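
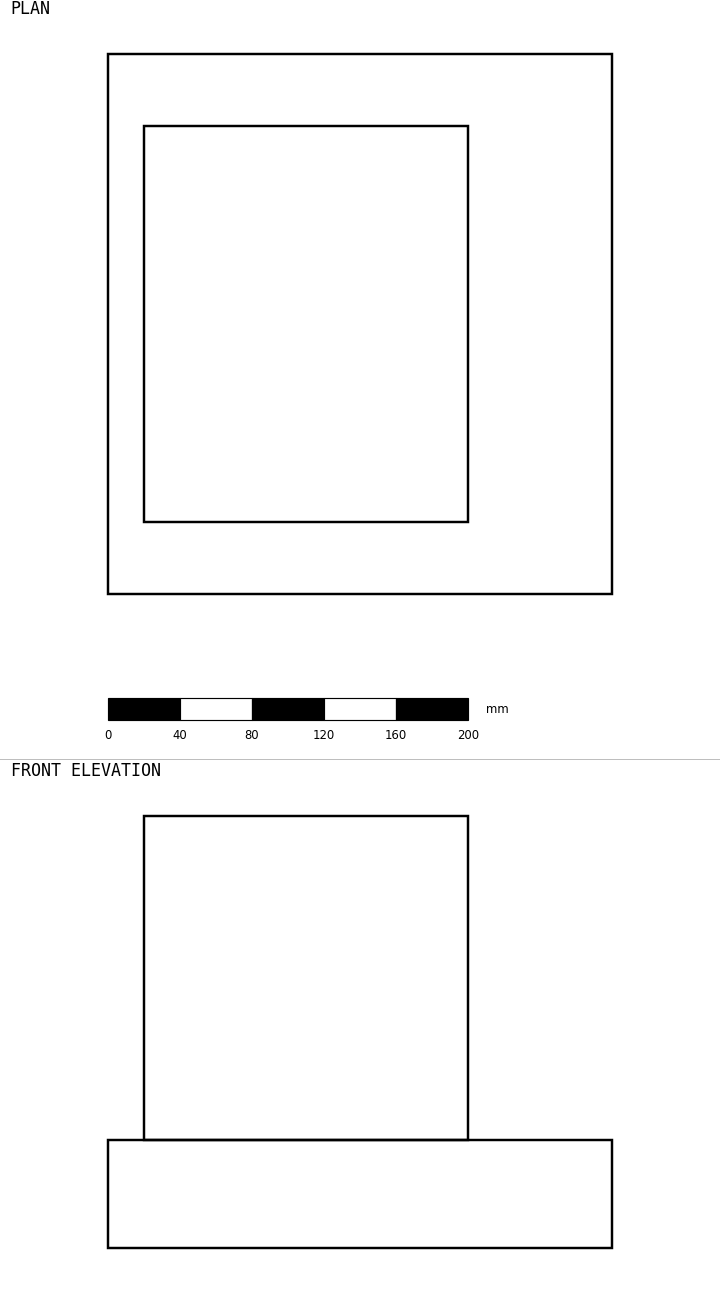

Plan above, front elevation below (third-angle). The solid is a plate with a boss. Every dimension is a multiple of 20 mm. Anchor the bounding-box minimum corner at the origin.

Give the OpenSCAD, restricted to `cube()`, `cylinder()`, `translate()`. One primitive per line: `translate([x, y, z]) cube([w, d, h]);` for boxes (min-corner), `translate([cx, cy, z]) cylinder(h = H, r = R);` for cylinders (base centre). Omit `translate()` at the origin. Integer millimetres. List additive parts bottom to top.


cube([280, 300, 60]);
translate([20, 40, 60]) cube([180, 220, 180]);


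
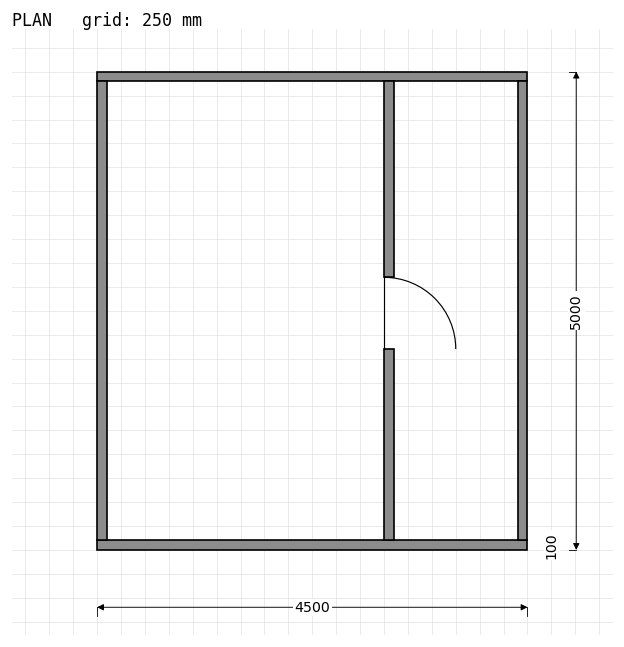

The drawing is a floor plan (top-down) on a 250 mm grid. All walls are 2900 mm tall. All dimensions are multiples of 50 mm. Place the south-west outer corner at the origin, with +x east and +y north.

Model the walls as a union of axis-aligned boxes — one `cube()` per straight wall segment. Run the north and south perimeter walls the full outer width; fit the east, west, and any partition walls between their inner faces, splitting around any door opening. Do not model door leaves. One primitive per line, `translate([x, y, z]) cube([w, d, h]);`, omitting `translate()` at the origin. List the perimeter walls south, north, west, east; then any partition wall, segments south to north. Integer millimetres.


cube([4500, 100, 2900]);
translate([0, 4900, 0]) cube([4500, 100, 2900]);
translate([0, 100, 0]) cube([100, 4800, 2900]);
translate([4400, 100, 0]) cube([100, 4800, 2900]);
translate([3000, 100, 0]) cube([100, 2000, 2900]);
translate([3000, 2850, 0]) cube([100, 2050, 2900]);


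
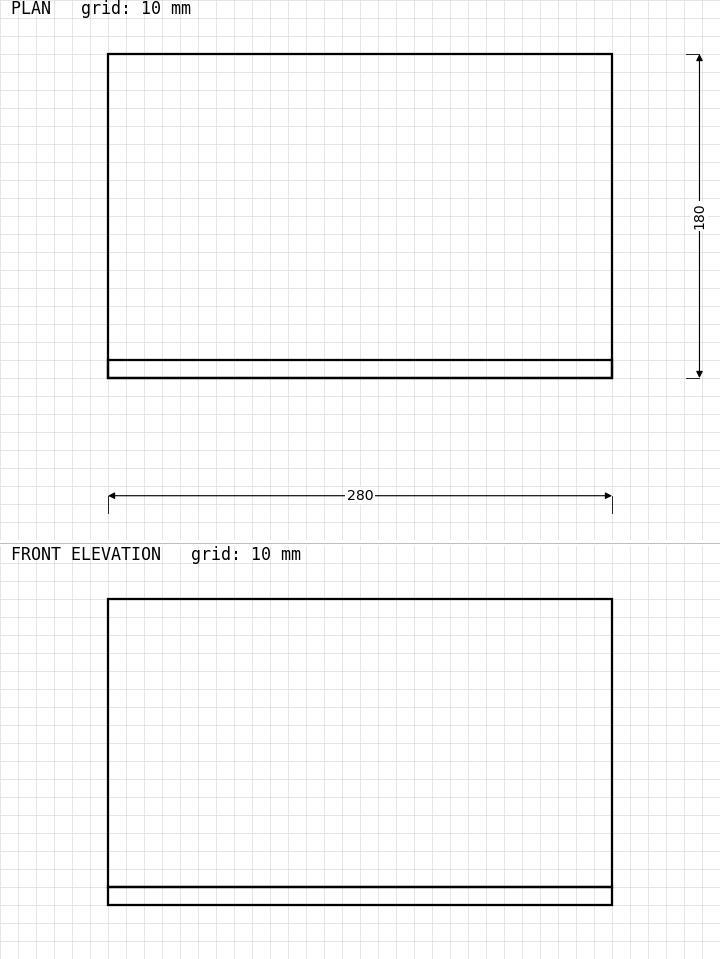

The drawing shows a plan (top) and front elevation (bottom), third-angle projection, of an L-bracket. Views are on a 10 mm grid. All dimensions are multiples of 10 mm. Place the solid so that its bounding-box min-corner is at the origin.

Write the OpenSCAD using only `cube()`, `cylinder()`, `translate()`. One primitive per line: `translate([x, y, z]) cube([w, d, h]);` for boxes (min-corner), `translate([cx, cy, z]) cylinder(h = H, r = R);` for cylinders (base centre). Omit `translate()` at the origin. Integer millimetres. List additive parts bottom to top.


cube([280, 180, 10]);
translate([0, 0, 10]) cube([280, 10, 160]);


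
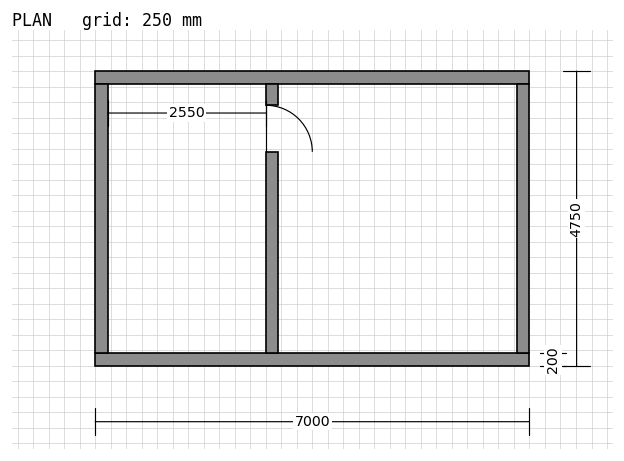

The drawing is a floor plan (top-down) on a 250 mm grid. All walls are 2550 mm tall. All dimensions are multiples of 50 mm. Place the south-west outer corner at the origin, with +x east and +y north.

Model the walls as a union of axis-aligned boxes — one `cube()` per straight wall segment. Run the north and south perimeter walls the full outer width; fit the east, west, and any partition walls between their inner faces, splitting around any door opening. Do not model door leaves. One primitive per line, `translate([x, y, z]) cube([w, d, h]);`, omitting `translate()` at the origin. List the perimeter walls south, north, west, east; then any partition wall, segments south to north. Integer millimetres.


cube([7000, 200, 2550]);
translate([0, 4550, 0]) cube([7000, 200, 2550]);
translate([0, 200, 0]) cube([200, 4350, 2550]);
translate([6800, 200, 0]) cube([200, 4350, 2550]);
translate([2750, 200, 0]) cube([200, 3250, 2550]);
translate([2750, 4200, 0]) cube([200, 350, 2550]);


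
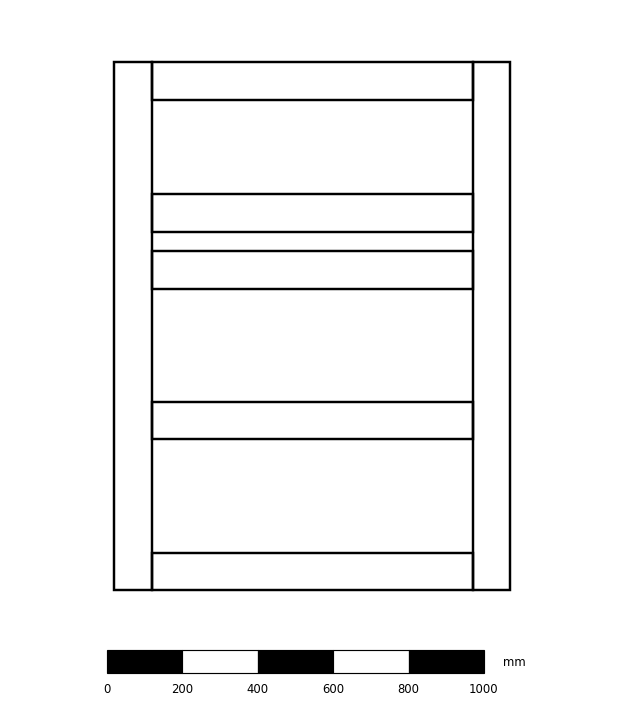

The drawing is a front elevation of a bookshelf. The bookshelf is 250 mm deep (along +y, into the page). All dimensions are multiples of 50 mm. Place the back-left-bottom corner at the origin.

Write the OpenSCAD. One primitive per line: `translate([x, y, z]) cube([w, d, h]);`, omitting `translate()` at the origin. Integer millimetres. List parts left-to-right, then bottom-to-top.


cube([100, 250, 1400]);
translate([100, 0, 0]) cube([850, 250, 100]);
translate([100, 0, 400]) cube([850, 250, 100]);
translate([100, 0, 800]) cube([850, 250, 100]);
translate([100, 0, 950]) cube([850, 250, 100]);
translate([100, 0, 1300]) cube([850, 250, 100]);
translate([950, 0, 0]) cube([100, 250, 1400]);


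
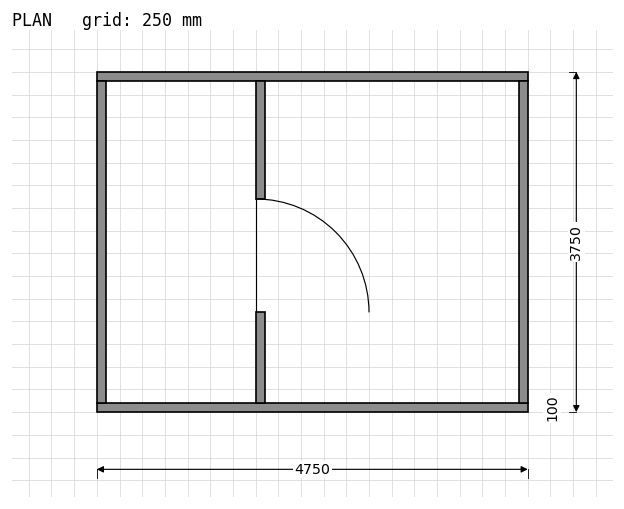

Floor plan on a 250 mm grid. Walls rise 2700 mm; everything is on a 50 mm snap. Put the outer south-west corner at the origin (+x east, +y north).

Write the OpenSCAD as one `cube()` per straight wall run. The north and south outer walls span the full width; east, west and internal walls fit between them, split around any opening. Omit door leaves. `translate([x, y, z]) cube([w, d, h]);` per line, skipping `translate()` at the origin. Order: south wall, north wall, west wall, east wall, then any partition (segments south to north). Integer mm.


cube([4750, 100, 2700]);
translate([0, 3650, 0]) cube([4750, 100, 2700]);
translate([0, 100, 0]) cube([100, 3550, 2700]);
translate([4650, 100, 0]) cube([100, 3550, 2700]);
translate([1750, 100, 0]) cube([100, 1000, 2700]);
translate([1750, 2350, 0]) cube([100, 1300, 2700]);


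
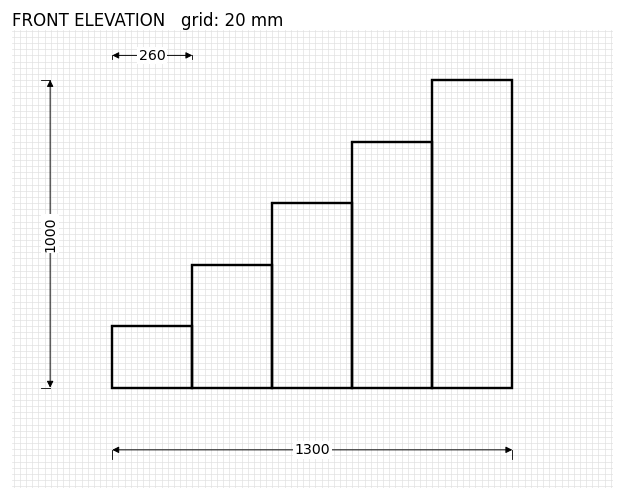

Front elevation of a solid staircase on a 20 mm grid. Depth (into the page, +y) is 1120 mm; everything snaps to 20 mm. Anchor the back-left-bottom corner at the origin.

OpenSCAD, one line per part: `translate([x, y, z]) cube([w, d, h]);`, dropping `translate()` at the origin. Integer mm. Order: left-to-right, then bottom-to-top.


cube([260, 1120, 200]);
translate([260, 0, 0]) cube([260, 1120, 400]);
translate([520, 0, 0]) cube([260, 1120, 600]);
translate([780, 0, 0]) cube([260, 1120, 800]);
translate([1040, 0, 0]) cube([260, 1120, 1000]);


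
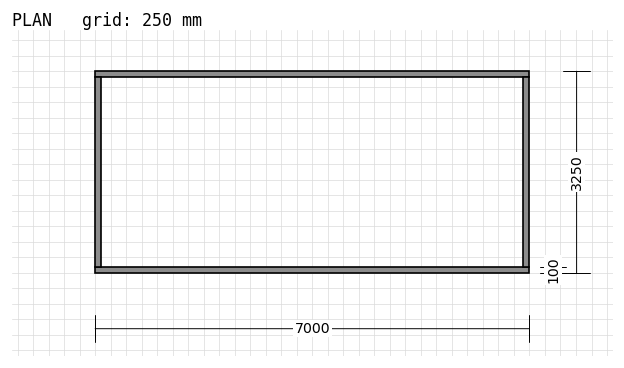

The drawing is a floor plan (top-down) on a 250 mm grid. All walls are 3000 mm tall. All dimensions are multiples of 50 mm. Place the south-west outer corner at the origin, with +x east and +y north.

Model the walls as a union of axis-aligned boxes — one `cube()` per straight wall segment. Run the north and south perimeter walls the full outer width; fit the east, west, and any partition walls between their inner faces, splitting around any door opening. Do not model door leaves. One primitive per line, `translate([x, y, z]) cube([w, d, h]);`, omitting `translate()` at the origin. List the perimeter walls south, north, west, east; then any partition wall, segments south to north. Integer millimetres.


cube([7000, 100, 3000]);
translate([0, 3150, 0]) cube([7000, 100, 3000]);
translate([0, 100, 0]) cube([100, 3050, 3000]);
translate([6900, 100, 0]) cube([100, 3050, 3000]);


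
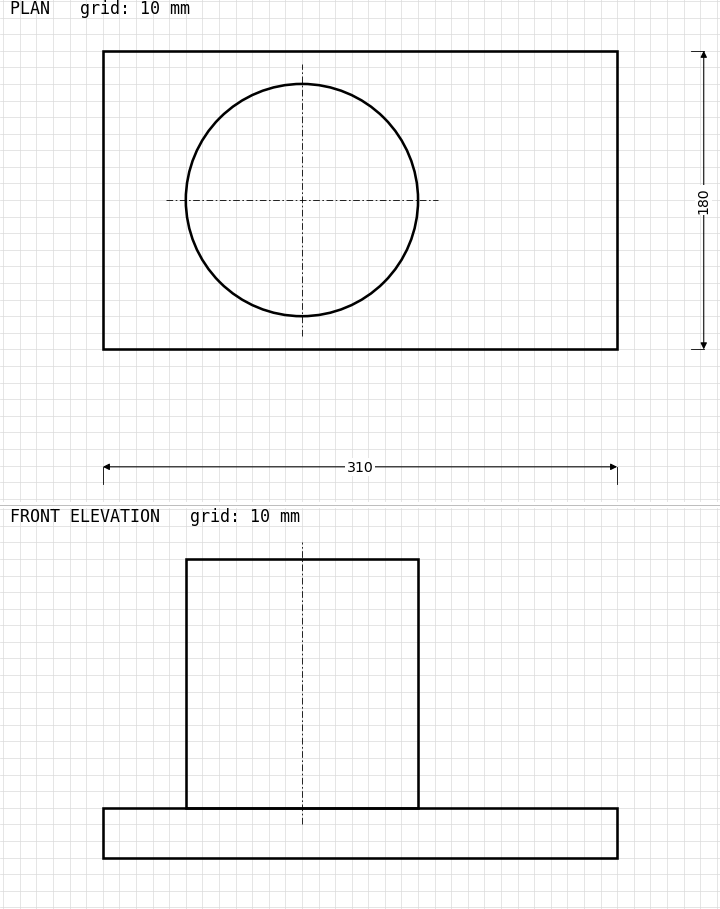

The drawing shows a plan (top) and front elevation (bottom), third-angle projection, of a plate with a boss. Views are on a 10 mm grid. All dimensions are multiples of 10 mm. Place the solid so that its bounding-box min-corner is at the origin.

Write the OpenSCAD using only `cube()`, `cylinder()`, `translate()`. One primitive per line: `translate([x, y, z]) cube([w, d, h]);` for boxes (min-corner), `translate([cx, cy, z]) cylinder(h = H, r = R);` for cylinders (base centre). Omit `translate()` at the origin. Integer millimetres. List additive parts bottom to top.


cube([310, 180, 30]);
translate([120, 90, 30]) cylinder(h = 150, r = 70);


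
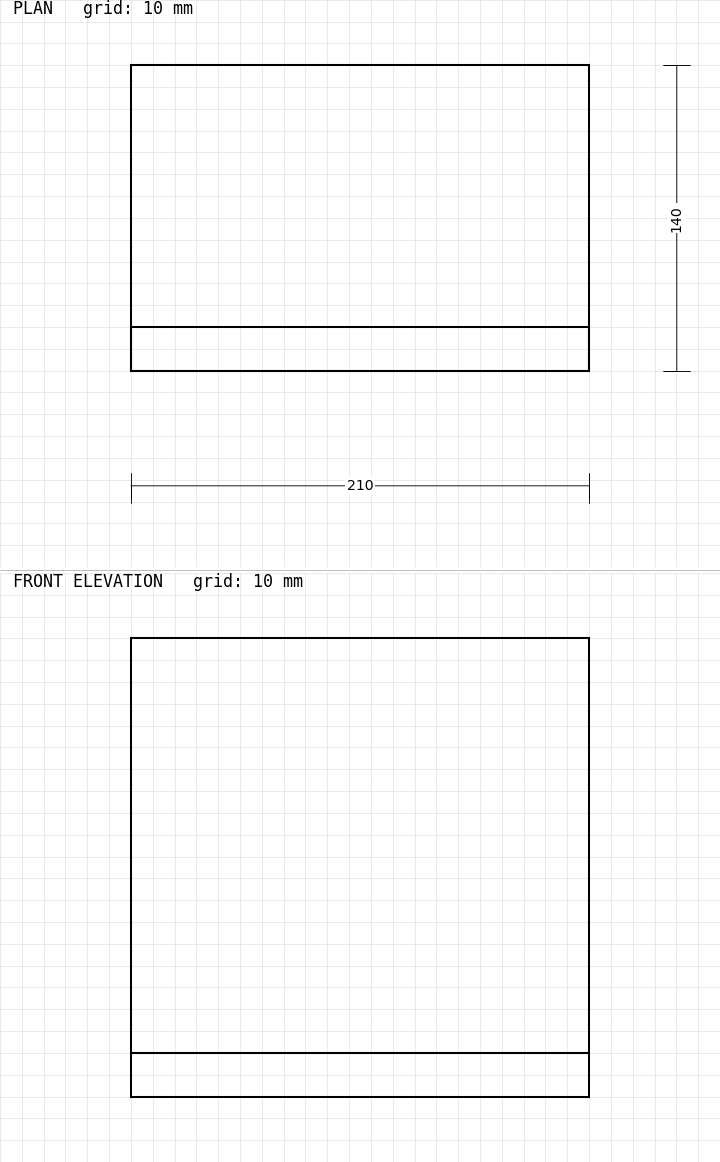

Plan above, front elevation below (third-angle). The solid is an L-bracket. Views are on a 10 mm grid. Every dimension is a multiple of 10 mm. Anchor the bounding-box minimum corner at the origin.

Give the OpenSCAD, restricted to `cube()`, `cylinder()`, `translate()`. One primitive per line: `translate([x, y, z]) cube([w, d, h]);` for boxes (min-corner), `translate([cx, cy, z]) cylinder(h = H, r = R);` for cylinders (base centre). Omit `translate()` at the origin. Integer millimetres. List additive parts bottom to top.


cube([210, 140, 20]);
translate([0, 0, 20]) cube([210, 20, 190]);


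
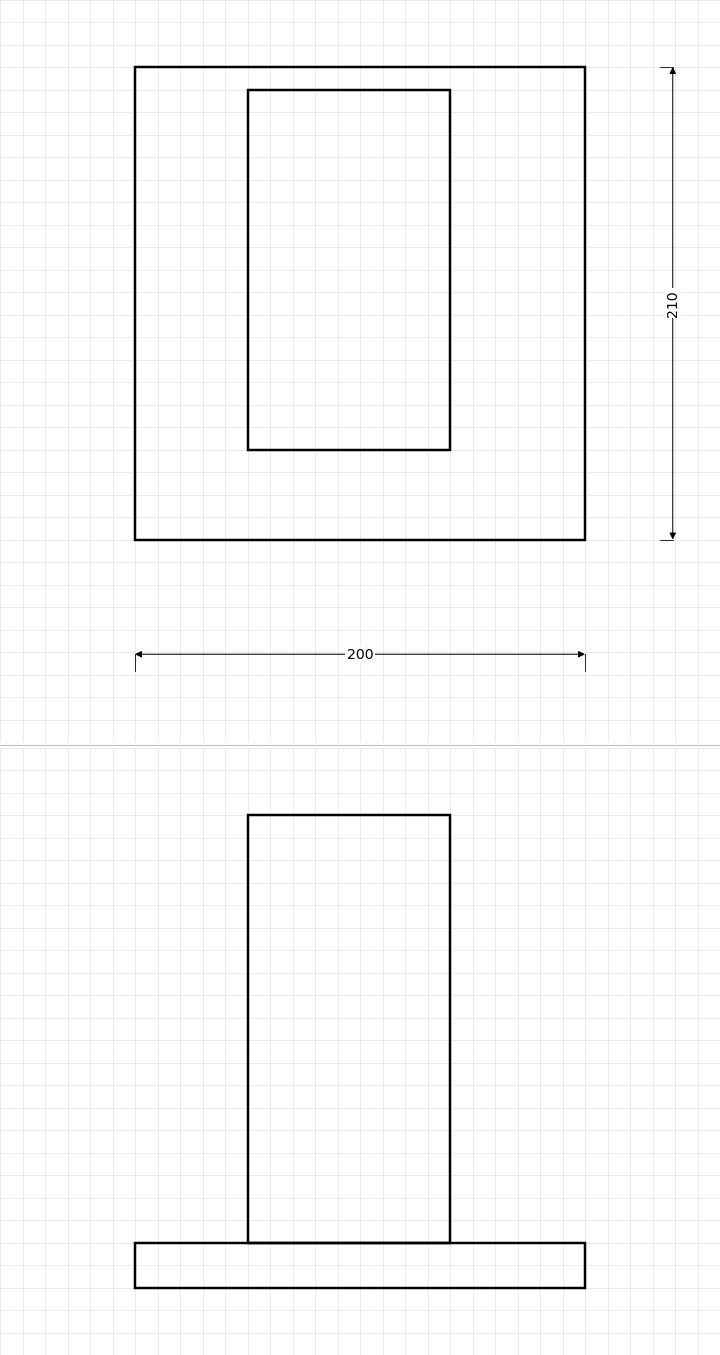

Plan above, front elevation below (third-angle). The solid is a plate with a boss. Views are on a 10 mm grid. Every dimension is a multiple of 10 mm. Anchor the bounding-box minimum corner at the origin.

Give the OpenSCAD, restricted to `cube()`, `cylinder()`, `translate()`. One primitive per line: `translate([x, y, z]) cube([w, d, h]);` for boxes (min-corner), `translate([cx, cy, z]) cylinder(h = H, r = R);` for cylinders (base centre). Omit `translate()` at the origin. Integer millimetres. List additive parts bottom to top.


cube([200, 210, 20]);
translate([50, 40, 20]) cube([90, 160, 190]);


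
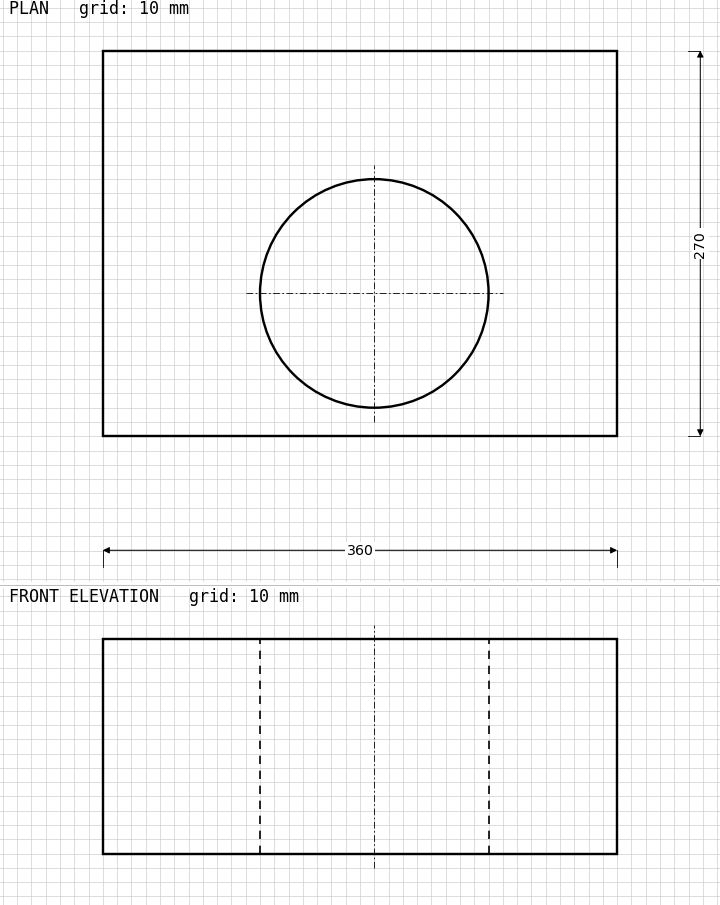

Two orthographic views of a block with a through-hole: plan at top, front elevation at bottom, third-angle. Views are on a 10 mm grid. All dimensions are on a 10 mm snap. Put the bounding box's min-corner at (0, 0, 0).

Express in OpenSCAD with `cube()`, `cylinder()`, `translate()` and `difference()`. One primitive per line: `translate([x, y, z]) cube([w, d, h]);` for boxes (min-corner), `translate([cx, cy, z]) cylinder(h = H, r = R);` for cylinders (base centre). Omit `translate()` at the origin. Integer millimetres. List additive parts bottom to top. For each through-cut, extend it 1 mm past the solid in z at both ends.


difference() {
  cube([360, 270, 150]);
  translate([190, 100, -1]) cylinder(h = 152, r = 80);
}


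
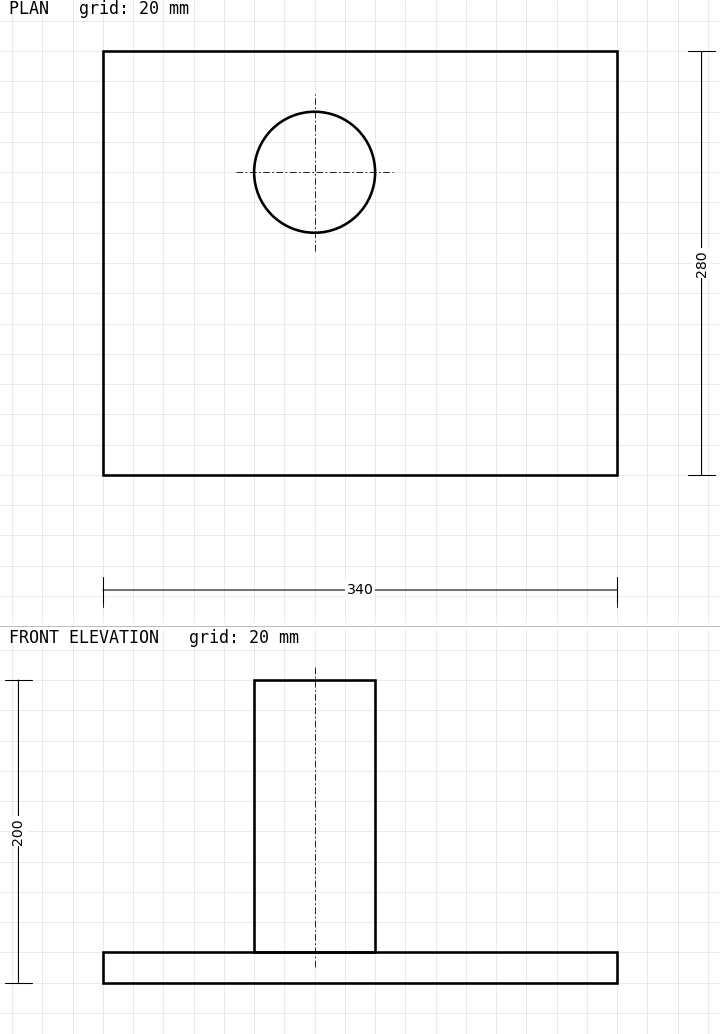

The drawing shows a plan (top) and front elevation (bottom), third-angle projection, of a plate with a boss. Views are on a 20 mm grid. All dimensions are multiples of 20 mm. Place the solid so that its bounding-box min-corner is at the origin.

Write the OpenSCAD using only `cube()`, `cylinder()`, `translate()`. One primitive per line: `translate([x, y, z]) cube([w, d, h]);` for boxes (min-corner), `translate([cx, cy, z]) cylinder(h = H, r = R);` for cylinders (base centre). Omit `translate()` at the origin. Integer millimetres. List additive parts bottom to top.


cube([340, 280, 20]);
translate([140, 200, 20]) cylinder(h = 180, r = 40);


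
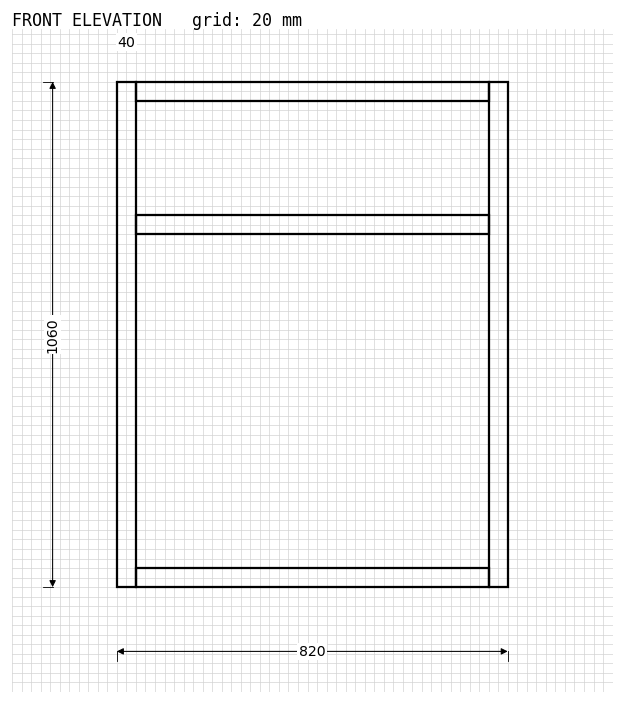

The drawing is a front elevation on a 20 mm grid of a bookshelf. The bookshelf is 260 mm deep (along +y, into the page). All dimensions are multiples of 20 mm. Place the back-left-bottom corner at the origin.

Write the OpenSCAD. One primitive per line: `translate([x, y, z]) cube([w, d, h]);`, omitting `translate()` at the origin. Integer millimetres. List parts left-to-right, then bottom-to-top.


cube([40, 260, 1060]);
translate([40, 0, 0]) cube([740, 260, 40]);
translate([40, 0, 740]) cube([740, 260, 40]);
translate([40, 0, 1020]) cube([740, 260, 40]);
translate([780, 0, 0]) cube([40, 260, 1060]);


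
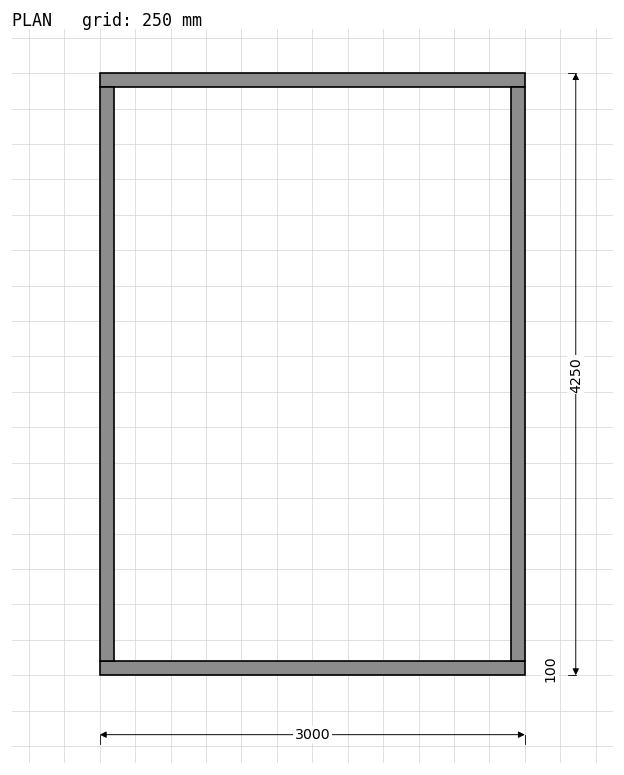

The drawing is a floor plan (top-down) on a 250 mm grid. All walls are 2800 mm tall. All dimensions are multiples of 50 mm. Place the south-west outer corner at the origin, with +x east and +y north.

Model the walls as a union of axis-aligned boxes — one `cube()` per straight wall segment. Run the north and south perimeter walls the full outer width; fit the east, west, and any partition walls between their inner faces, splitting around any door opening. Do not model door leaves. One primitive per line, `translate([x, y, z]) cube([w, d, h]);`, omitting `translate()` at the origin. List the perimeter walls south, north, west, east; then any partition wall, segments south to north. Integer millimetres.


cube([3000, 100, 2800]);
translate([0, 4150, 0]) cube([3000, 100, 2800]);
translate([0, 100, 0]) cube([100, 4050, 2800]);
translate([2900, 100, 0]) cube([100, 4050, 2800]);


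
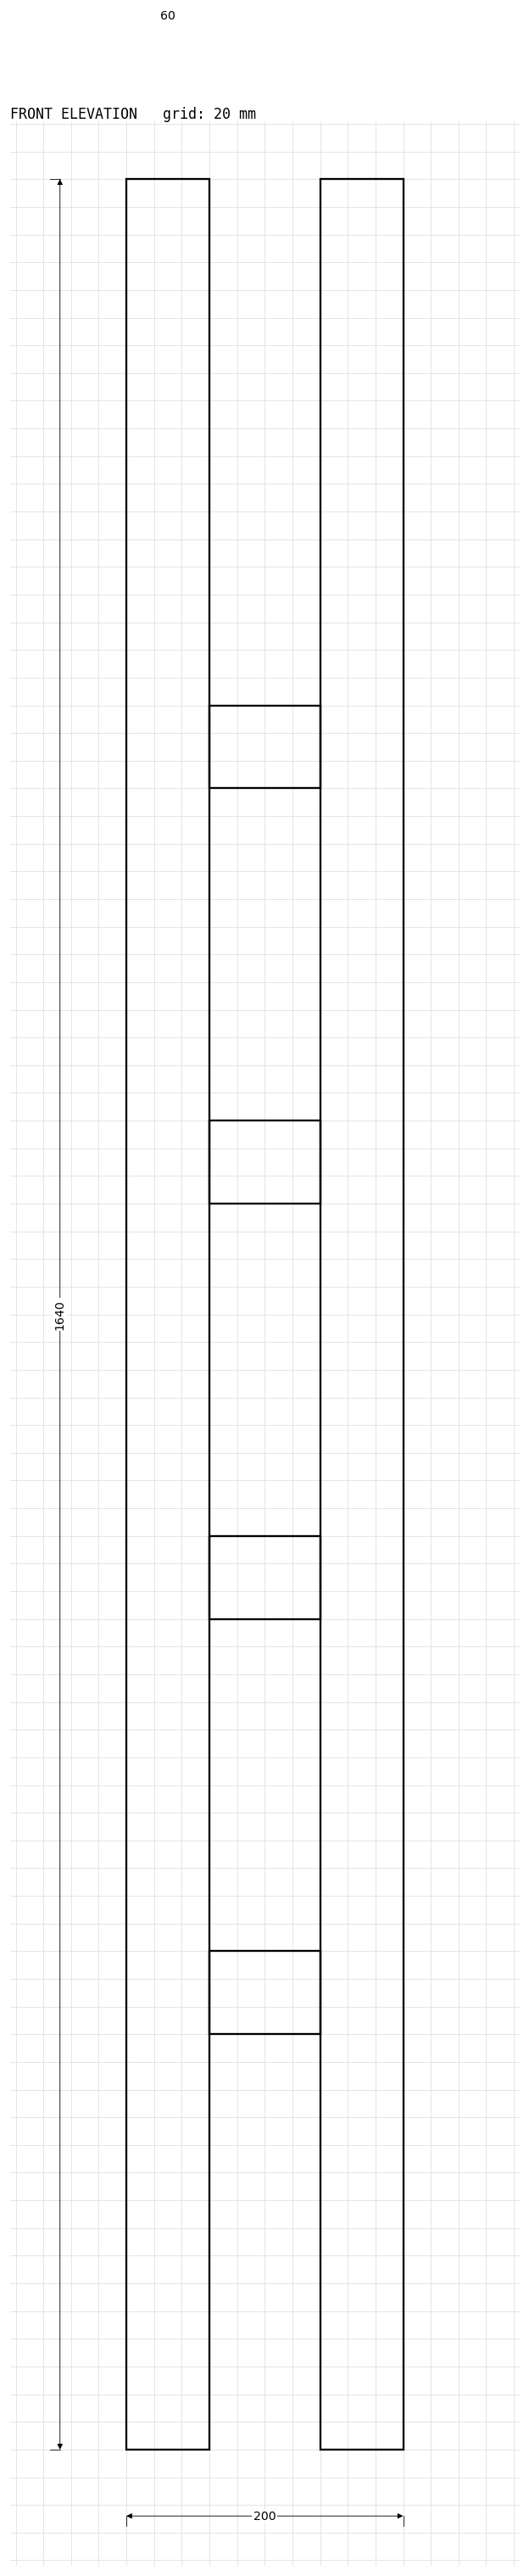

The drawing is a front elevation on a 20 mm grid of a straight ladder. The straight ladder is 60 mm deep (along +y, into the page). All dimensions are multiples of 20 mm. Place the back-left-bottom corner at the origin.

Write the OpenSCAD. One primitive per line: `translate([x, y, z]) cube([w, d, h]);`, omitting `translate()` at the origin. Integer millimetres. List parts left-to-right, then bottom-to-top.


cube([60, 60, 1640]);
translate([60, 0, 300]) cube([80, 60, 60]);
translate([60, 0, 600]) cube([80, 60, 60]);
translate([60, 0, 900]) cube([80, 60, 60]);
translate([60, 0, 1200]) cube([80, 60, 60]);
translate([140, 0, 0]) cube([60, 60, 1640]);


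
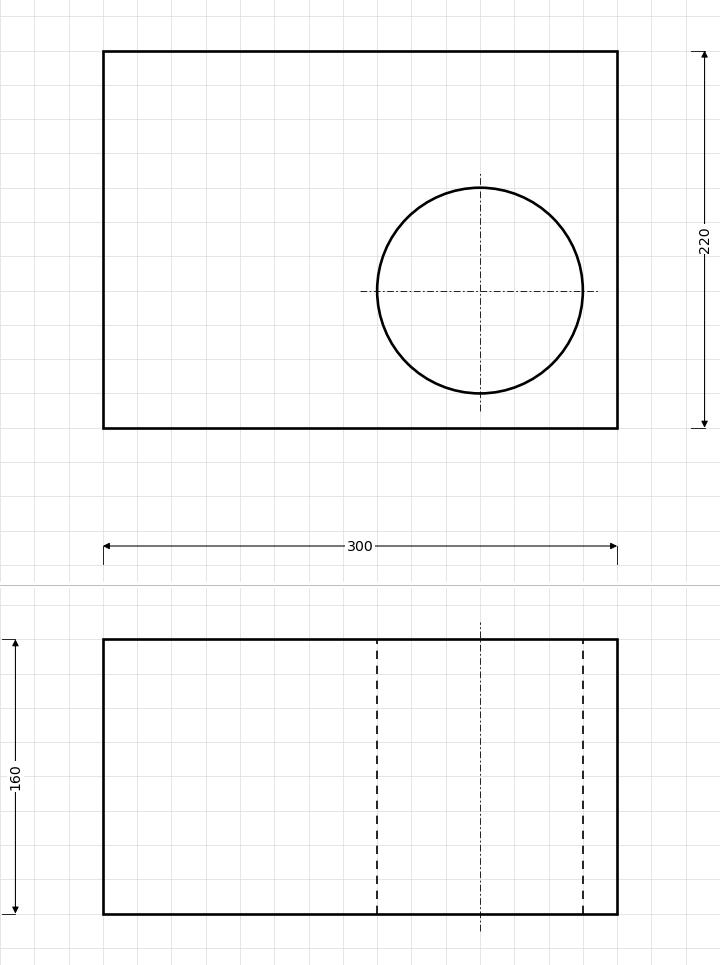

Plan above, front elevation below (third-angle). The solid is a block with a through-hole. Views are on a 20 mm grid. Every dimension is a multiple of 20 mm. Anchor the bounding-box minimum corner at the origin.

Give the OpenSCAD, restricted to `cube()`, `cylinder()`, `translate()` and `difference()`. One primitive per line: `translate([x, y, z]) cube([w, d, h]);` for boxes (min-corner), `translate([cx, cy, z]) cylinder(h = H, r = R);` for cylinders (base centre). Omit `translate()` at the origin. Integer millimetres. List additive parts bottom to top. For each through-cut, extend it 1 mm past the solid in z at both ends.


difference() {
  cube([300, 220, 160]);
  translate([220, 80, -1]) cylinder(h = 162, r = 60);
}


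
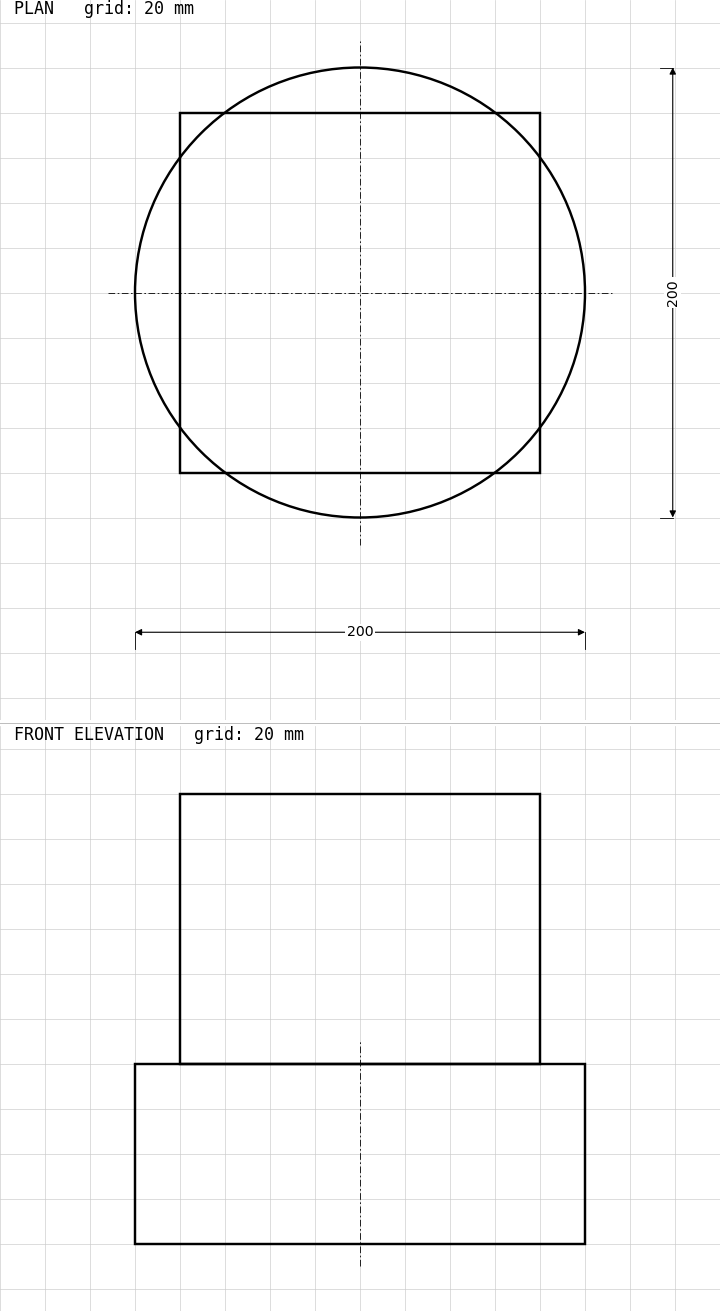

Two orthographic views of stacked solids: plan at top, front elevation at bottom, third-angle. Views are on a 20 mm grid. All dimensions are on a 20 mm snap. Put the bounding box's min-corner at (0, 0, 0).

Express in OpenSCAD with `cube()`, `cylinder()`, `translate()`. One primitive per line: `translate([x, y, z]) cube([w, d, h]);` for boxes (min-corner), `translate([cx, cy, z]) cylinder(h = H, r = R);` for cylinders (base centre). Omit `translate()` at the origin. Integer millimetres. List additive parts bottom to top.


translate([100, 100, 0]) cylinder(h = 80, r = 100);
translate([20, 20, 80]) cube([160, 160, 120]);


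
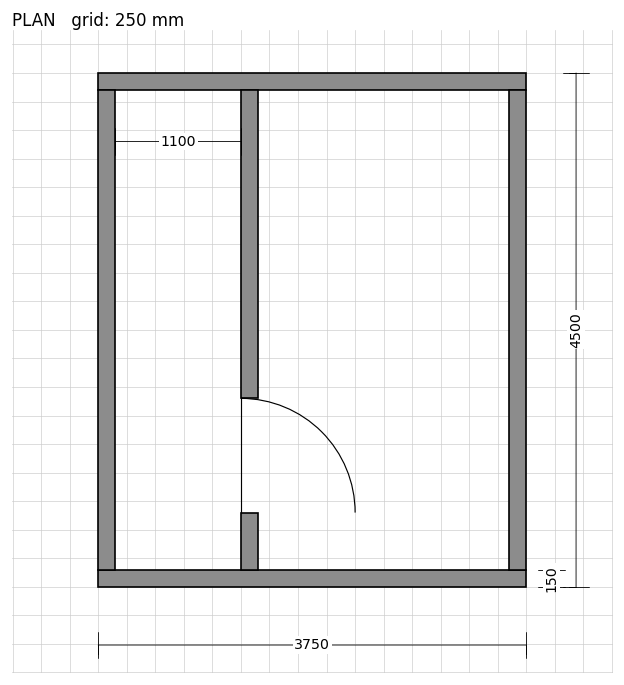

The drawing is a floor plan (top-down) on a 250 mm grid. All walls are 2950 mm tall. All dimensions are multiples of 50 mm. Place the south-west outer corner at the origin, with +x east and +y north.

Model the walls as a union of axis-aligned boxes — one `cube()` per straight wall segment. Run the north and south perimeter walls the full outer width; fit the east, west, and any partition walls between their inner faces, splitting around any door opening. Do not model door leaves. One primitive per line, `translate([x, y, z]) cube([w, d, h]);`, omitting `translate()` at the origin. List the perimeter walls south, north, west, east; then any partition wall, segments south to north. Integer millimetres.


cube([3750, 150, 2950]);
translate([0, 4350, 0]) cube([3750, 150, 2950]);
translate([0, 150, 0]) cube([150, 4200, 2950]);
translate([3600, 150, 0]) cube([150, 4200, 2950]);
translate([1250, 150, 0]) cube([150, 500, 2950]);
translate([1250, 1650, 0]) cube([150, 2700, 2950]);


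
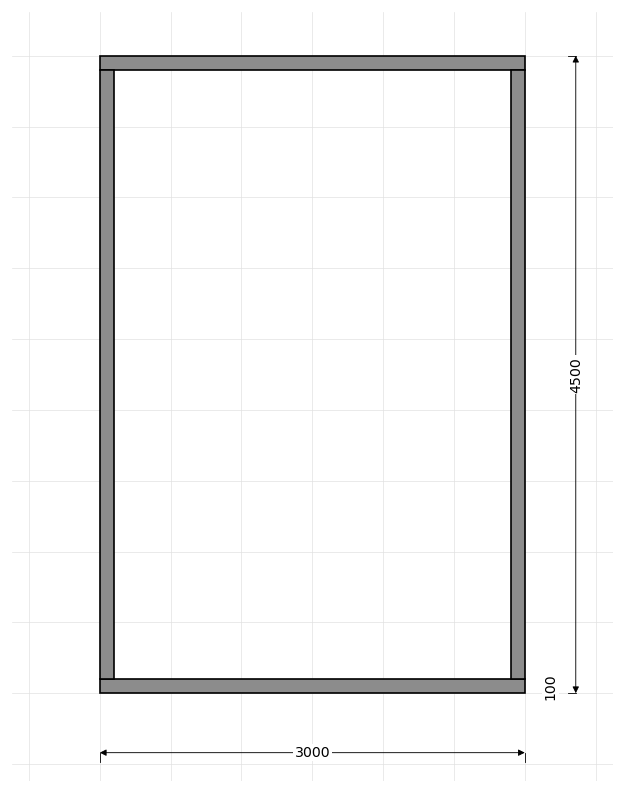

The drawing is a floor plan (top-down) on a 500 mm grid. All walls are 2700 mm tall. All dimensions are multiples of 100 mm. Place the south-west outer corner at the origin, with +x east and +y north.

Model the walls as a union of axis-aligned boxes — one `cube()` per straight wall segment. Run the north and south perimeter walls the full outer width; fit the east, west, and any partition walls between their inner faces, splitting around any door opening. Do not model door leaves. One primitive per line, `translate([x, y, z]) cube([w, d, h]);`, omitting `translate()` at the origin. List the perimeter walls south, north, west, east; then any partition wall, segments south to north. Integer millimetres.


cube([3000, 100, 2700]);
translate([0, 4400, 0]) cube([3000, 100, 2700]);
translate([0, 100, 0]) cube([100, 4300, 2700]);
translate([2900, 100, 0]) cube([100, 4300, 2700]);


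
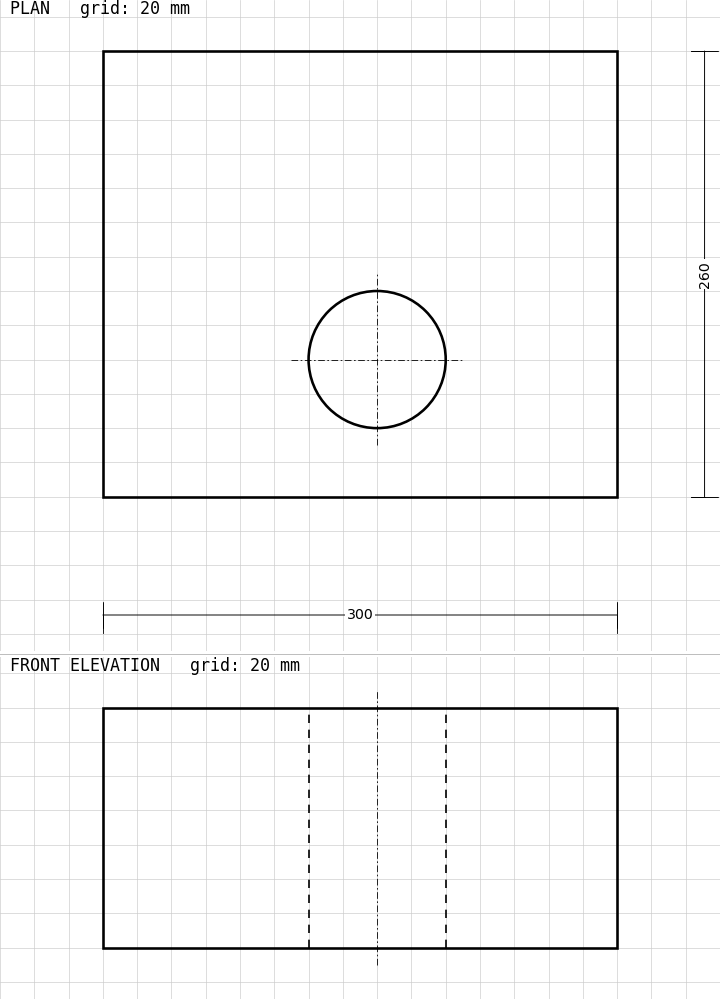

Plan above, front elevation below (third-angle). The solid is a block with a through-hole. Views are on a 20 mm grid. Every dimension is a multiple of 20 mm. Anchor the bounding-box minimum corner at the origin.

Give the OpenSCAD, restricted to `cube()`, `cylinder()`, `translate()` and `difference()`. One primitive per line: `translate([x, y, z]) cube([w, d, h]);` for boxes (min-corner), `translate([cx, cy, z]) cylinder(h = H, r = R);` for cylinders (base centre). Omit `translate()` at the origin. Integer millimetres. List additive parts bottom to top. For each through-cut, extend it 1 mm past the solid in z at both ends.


difference() {
  cube([300, 260, 140]);
  translate([160, 80, -1]) cylinder(h = 142, r = 40);
}


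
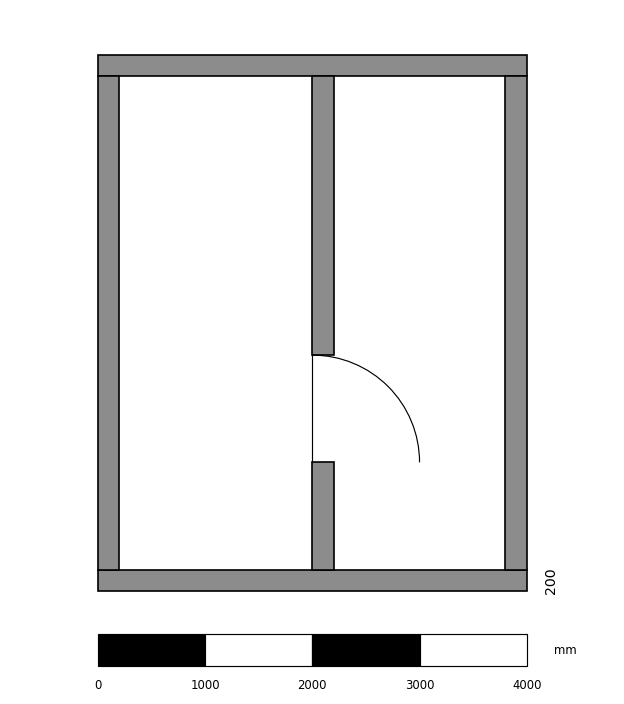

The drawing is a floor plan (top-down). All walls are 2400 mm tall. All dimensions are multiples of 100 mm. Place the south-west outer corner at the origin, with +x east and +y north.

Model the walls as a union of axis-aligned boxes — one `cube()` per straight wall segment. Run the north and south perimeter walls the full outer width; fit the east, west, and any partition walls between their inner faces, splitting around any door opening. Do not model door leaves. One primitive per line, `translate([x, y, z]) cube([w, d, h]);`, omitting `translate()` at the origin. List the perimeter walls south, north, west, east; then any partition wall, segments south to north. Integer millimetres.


cube([4000, 200, 2400]);
translate([0, 4800, 0]) cube([4000, 200, 2400]);
translate([0, 200, 0]) cube([200, 4600, 2400]);
translate([3800, 200, 0]) cube([200, 4600, 2400]);
translate([2000, 200, 0]) cube([200, 1000, 2400]);
translate([2000, 2200, 0]) cube([200, 2600, 2400]);


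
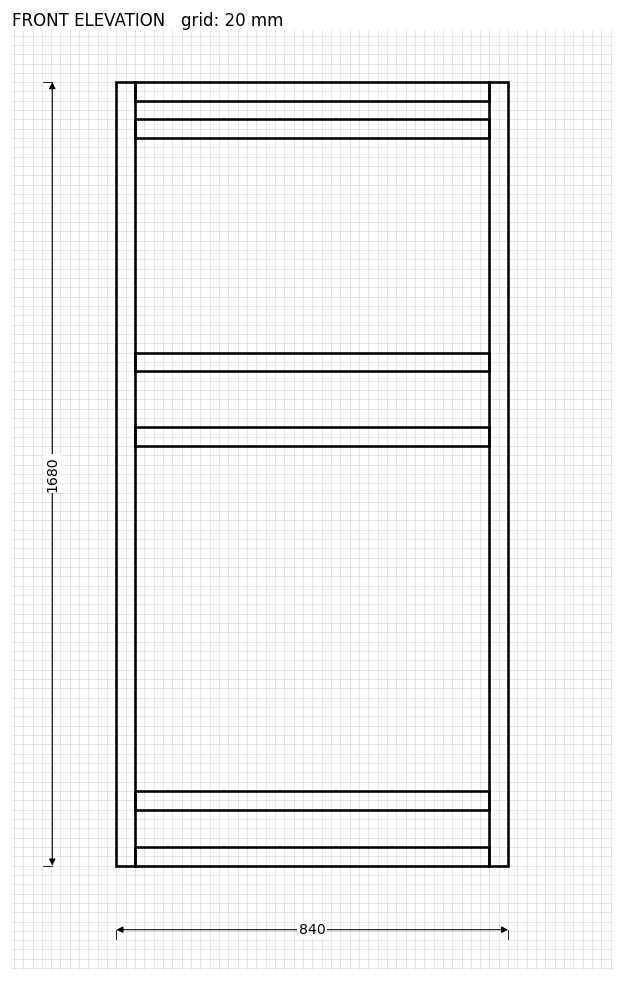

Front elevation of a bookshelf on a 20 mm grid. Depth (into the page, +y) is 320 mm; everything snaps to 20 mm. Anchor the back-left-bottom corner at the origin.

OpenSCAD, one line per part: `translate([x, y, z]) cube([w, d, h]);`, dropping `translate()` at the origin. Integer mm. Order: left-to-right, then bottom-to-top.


cube([40, 320, 1680]);
translate([40, 0, 0]) cube([760, 320, 40]);
translate([40, 0, 120]) cube([760, 320, 40]);
translate([40, 0, 900]) cube([760, 320, 40]);
translate([40, 0, 1060]) cube([760, 320, 40]);
translate([40, 0, 1560]) cube([760, 320, 40]);
translate([40, 0, 1640]) cube([760, 320, 40]);
translate([800, 0, 0]) cube([40, 320, 1680]);


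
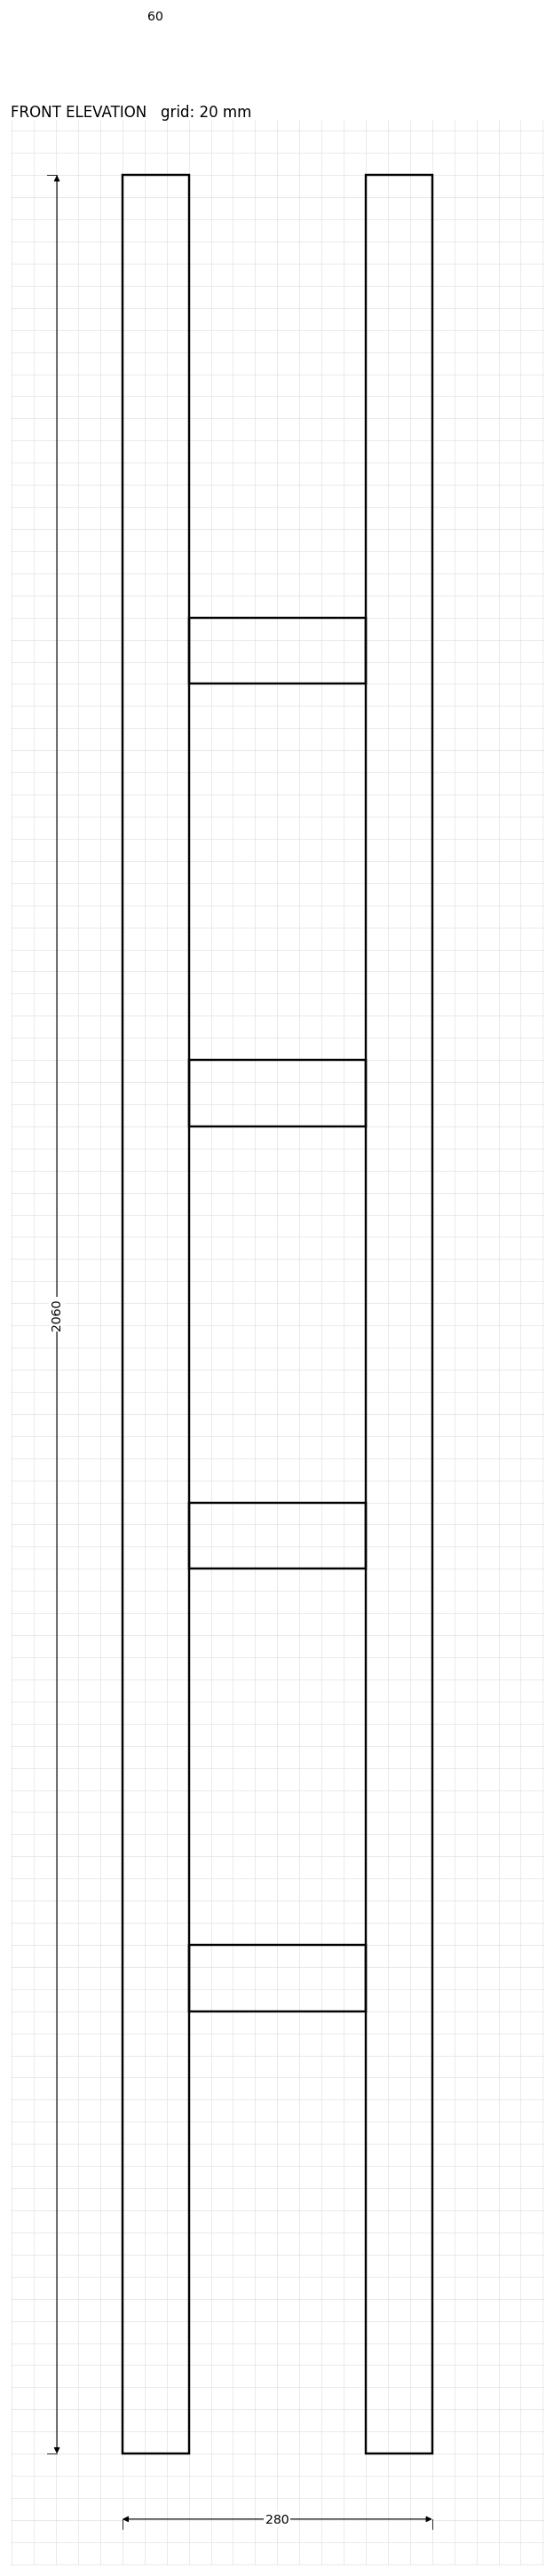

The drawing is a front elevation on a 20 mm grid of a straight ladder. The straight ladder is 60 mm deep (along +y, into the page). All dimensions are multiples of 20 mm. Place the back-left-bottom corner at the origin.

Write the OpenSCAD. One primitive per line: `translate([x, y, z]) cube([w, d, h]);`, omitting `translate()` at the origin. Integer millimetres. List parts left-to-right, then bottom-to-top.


cube([60, 60, 2060]);
translate([60, 0, 400]) cube([160, 60, 60]);
translate([60, 0, 800]) cube([160, 60, 60]);
translate([60, 0, 1200]) cube([160, 60, 60]);
translate([60, 0, 1600]) cube([160, 60, 60]);
translate([220, 0, 0]) cube([60, 60, 2060]);


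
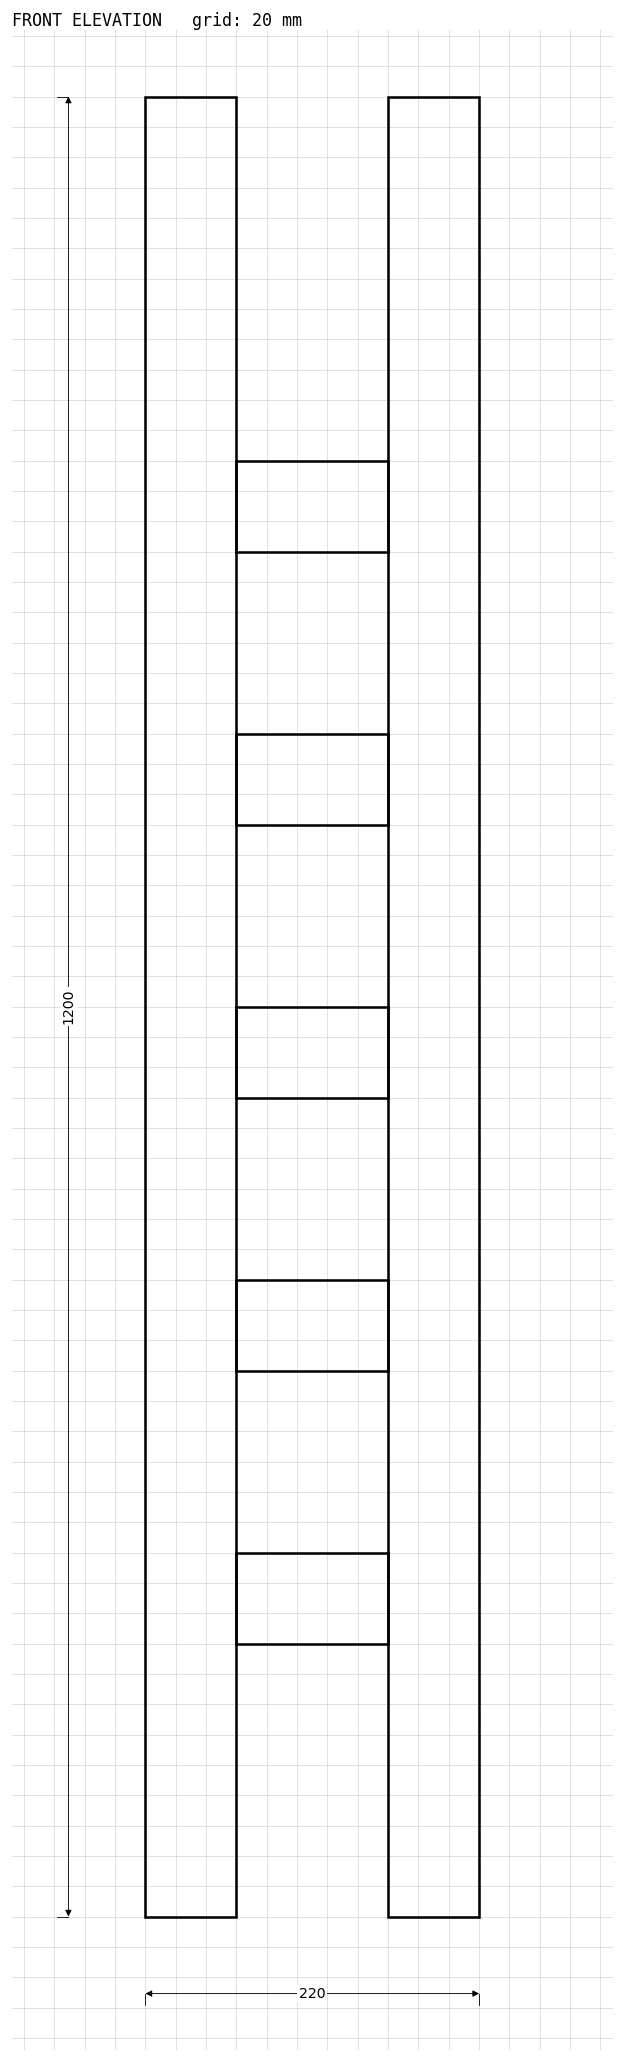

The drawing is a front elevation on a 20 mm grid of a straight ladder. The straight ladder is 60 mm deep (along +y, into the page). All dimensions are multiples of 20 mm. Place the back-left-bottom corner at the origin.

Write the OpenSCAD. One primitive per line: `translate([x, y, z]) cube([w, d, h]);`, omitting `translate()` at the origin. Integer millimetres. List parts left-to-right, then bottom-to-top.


cube([60, 60, 1200]);
translate([60, 0, 180]) cube([100, 60, 60]);
translate([60, 0, 360]) cube([100, 60, 60]);
translate([60, 0, 540]) cube([100, 60, 60]);
translate([60, 0, 720]) cube([100, 60, 60]);
translate([60, 0, 900]) cube([100, 60, 60]);
translate([160, 0, 0]) cube([60, 60, 1200]);


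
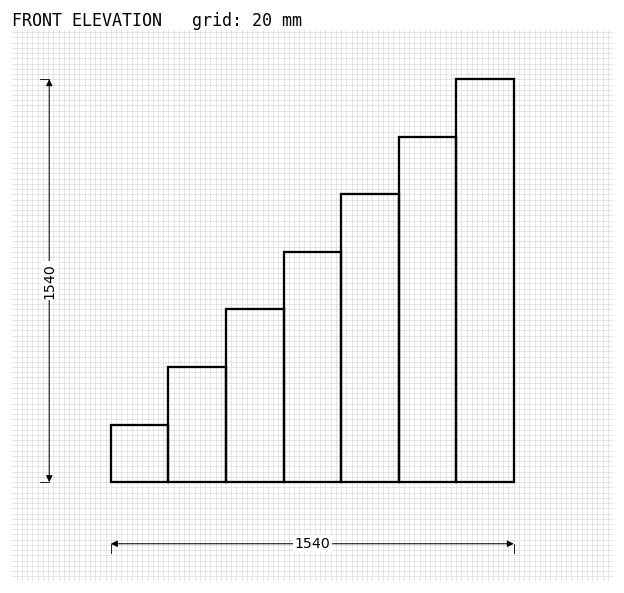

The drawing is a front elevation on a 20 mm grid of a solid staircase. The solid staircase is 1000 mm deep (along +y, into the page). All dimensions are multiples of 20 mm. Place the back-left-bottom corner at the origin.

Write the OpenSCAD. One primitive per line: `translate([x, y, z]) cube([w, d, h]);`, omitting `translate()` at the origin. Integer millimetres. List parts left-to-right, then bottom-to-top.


cube([220, 1000, 220]);
translate([220, 0, 0]) cube([220, 1000, 440]);
translate([440, 0, 0]) cube([220, 1000, 660]);
translate([660, 0, 0]) cube([220, 1000, 880]);
translate([880, 0, 0]) cube([220, 1000, 1100]);
translate([1100, 0, 0]) cube([220, 1000, 1320]);
translate([1320, 0, 0]) cube([220, 1000, 1540]);


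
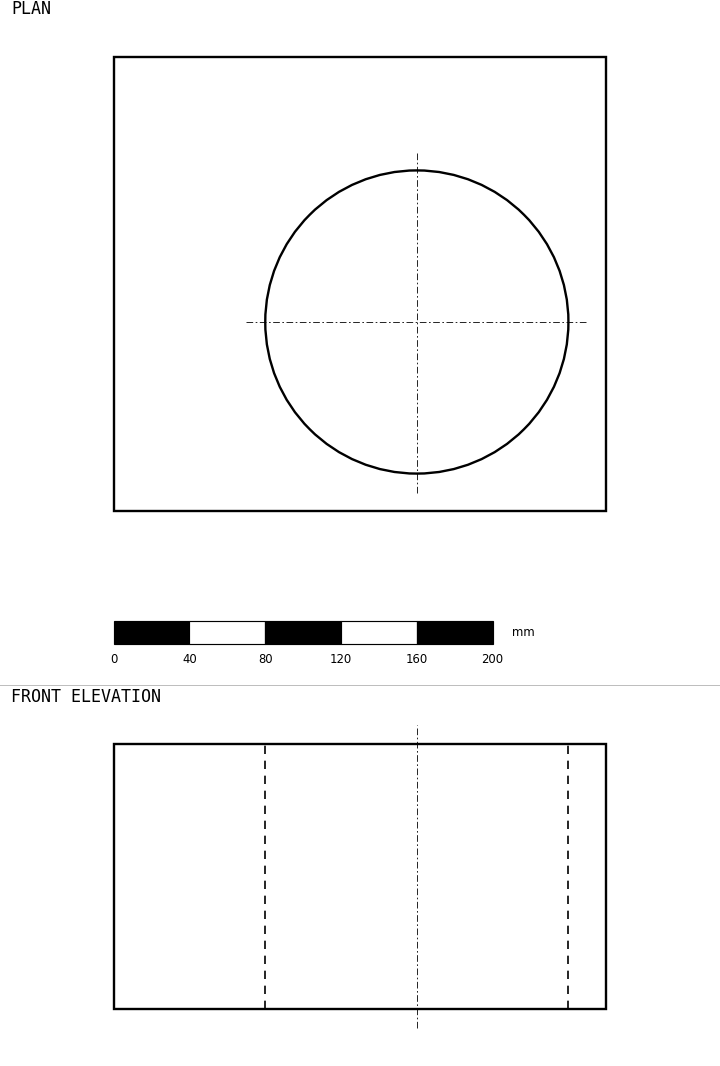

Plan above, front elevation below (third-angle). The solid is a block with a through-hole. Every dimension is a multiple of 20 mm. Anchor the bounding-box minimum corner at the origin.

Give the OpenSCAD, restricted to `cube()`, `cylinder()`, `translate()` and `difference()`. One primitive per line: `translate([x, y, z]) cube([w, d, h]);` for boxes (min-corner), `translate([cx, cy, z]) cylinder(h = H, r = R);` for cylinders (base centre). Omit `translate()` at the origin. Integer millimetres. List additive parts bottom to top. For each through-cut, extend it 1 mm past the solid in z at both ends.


difference() {
  cube([260, 240, 140]);
  translate([160, 100, -1]) cylinder(h = 142, r = 80);
}


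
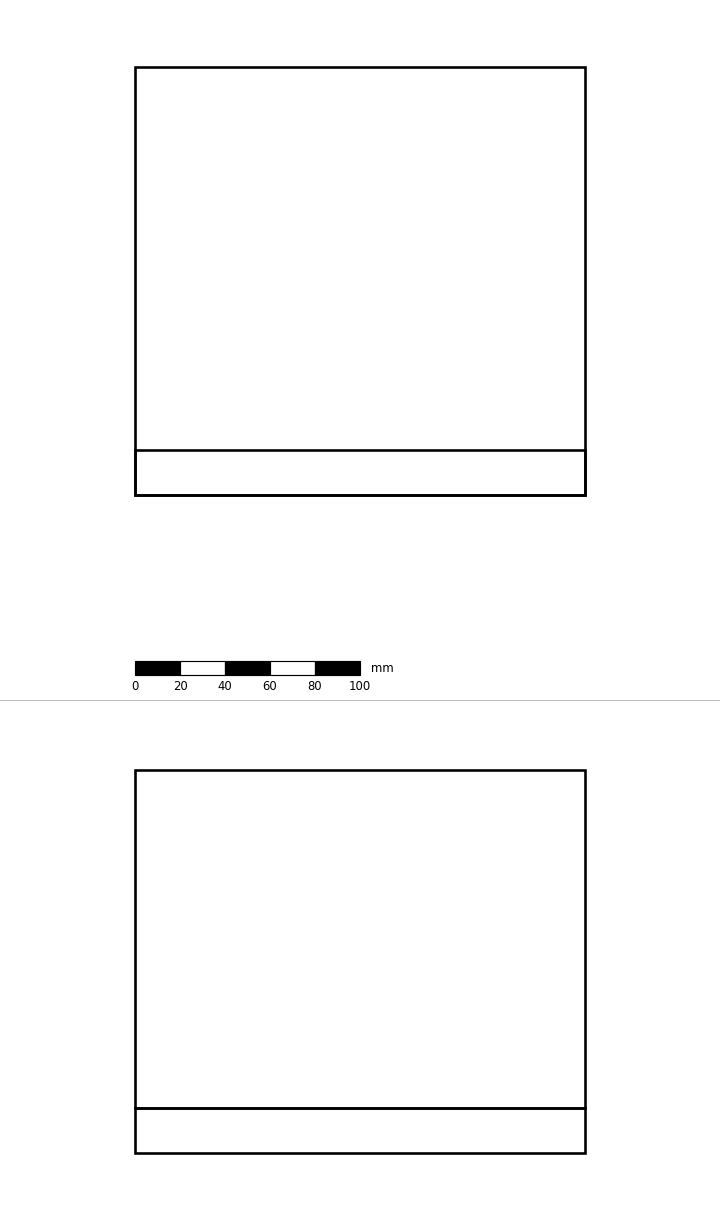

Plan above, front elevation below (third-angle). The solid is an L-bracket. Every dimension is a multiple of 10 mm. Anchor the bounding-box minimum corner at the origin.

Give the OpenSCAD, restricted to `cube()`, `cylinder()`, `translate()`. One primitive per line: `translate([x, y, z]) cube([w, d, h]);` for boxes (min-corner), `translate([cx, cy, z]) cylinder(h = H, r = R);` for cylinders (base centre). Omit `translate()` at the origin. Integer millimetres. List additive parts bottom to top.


cube([200, 190, 20]);
translate([0, 0, 20]) cube([200, 20, 150]);


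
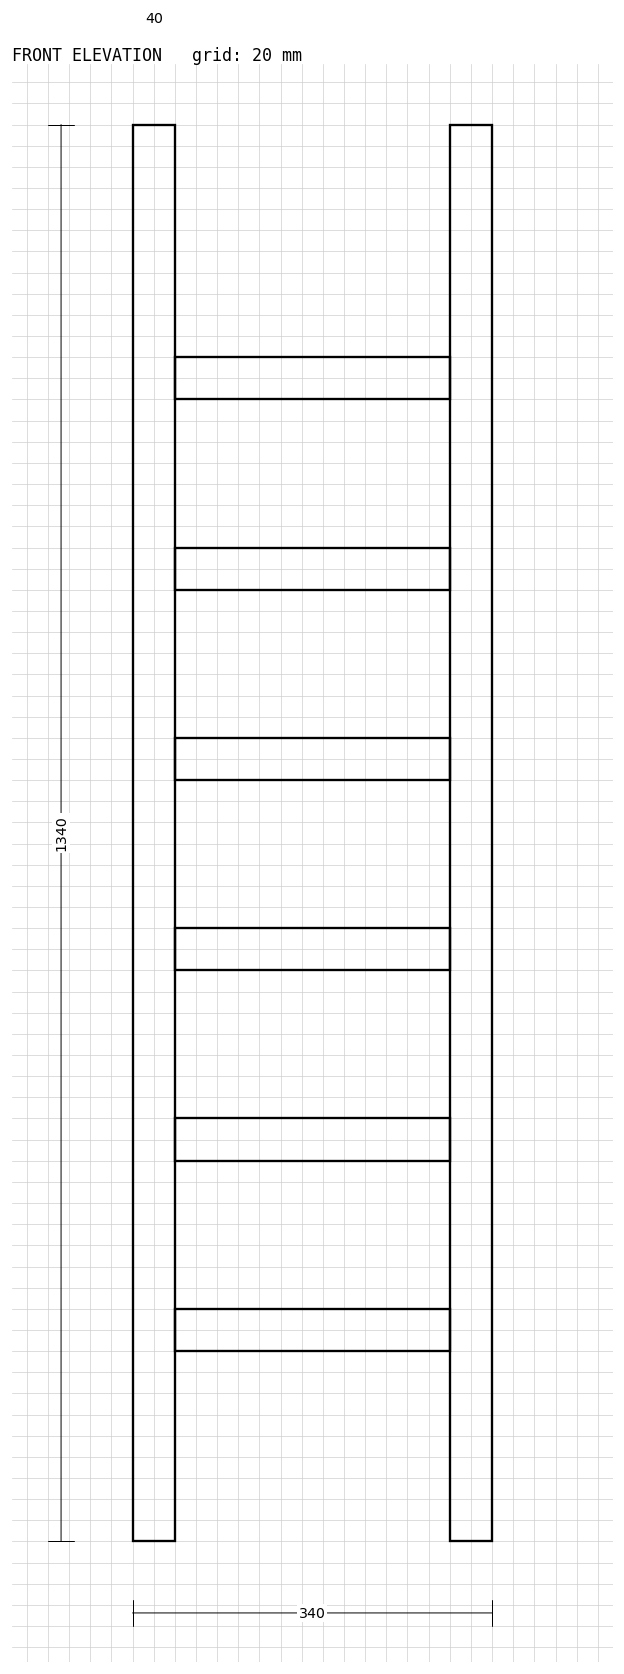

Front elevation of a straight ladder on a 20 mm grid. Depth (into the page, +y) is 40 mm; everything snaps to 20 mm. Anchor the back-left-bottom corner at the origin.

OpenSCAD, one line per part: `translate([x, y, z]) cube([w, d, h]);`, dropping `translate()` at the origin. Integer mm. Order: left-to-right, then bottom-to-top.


cube([40, 40, 1340]);
translate([40, 0, 180]) cube([260, 40, 40]);
translate([40, 0, 360]) cube([260, 40, 40]);
translate([40, 0, 540]) cube([260, 40, 40]);
translate([40, 0, 720]) cube([260, 40, 40]);
translate([40, 0, 900]) cube([260, 40, 40]);
translate([40, 0, 1080]) cube([260, 40, 40]);
translate([300, 0, 0]) cube([40, 40, 1340]);


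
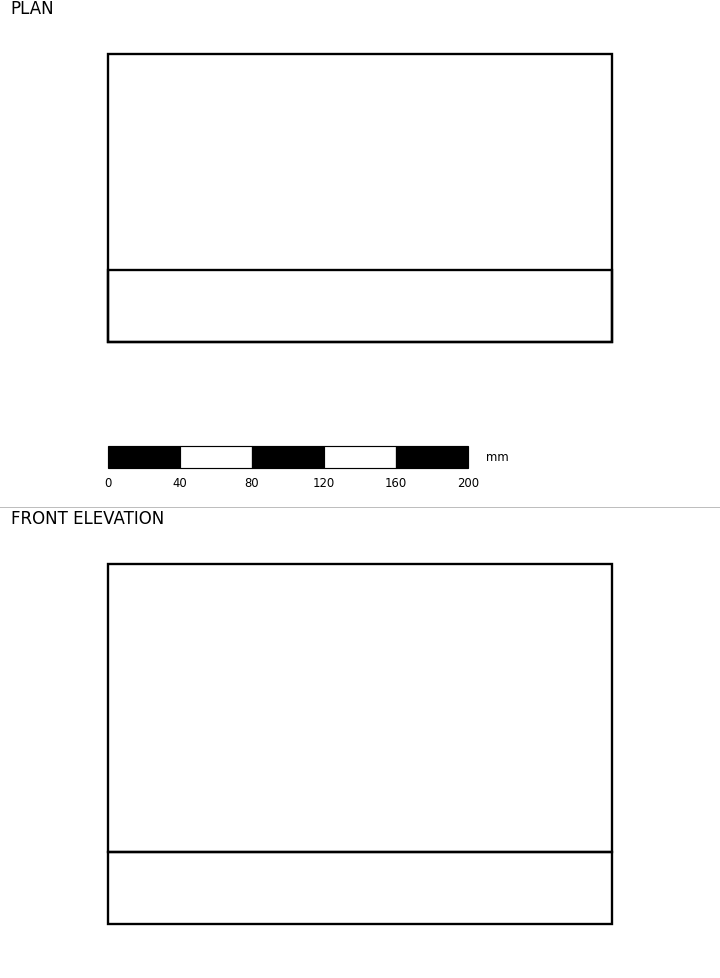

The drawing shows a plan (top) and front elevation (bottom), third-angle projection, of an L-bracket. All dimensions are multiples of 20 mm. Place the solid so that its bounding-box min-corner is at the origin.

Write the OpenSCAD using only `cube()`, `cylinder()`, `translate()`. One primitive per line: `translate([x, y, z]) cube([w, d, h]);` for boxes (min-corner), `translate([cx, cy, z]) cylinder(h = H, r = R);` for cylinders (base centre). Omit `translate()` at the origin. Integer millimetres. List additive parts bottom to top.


cube([280, 160, 40]);
translate([0, 0, 40]) cube([280, 40, 160]);


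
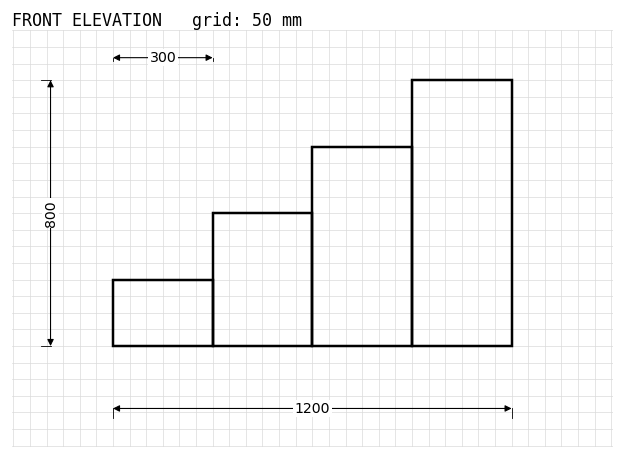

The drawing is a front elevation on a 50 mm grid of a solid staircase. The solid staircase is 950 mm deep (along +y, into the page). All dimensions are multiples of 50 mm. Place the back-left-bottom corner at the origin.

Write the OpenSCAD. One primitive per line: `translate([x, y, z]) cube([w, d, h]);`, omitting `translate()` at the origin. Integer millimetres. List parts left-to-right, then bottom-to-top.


cube([300, 950, 200]);
translate([300, 0, 0]) cube([300, 950, 400]);
translate([600, 0, 0]) cube([300, 950, 600]);
translate([900, 0, 0]) cube([300, 950, 800]);


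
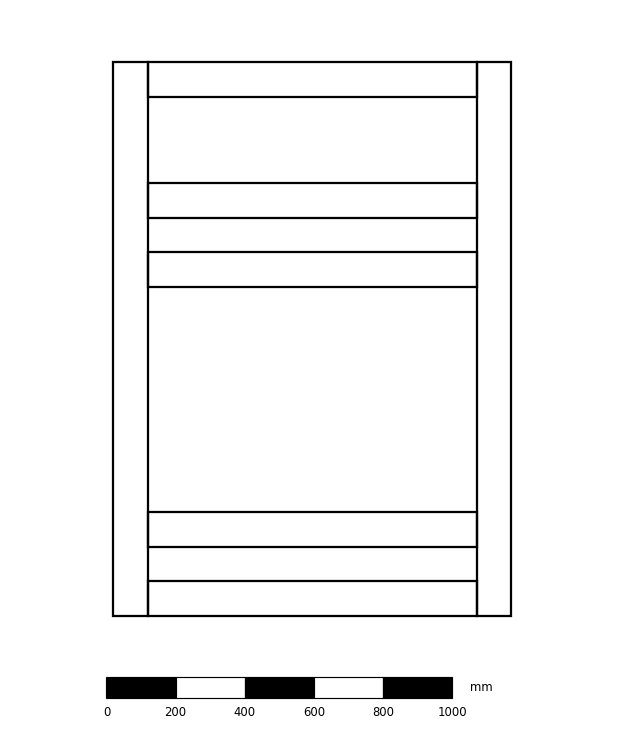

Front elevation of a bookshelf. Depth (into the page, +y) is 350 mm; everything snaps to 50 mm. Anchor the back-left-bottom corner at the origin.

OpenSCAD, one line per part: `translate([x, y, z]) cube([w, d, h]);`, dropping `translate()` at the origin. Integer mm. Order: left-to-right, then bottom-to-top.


cube([100, 350, 1600]);
translate([100, 0, 0]) cube([950, 350, 100]);
translate([100, 0, 200]) cube([950, 350, 100]);
translate([100, 0, 950]) cube([950, 350, 100]);
translate([100, 0, 1150]) cube([950, 350, 100]);
translate([100, 0, 1500]) cube([950, 350, 100]);
translate([1050, 0, 0]) cube([100, 350, 1600]);


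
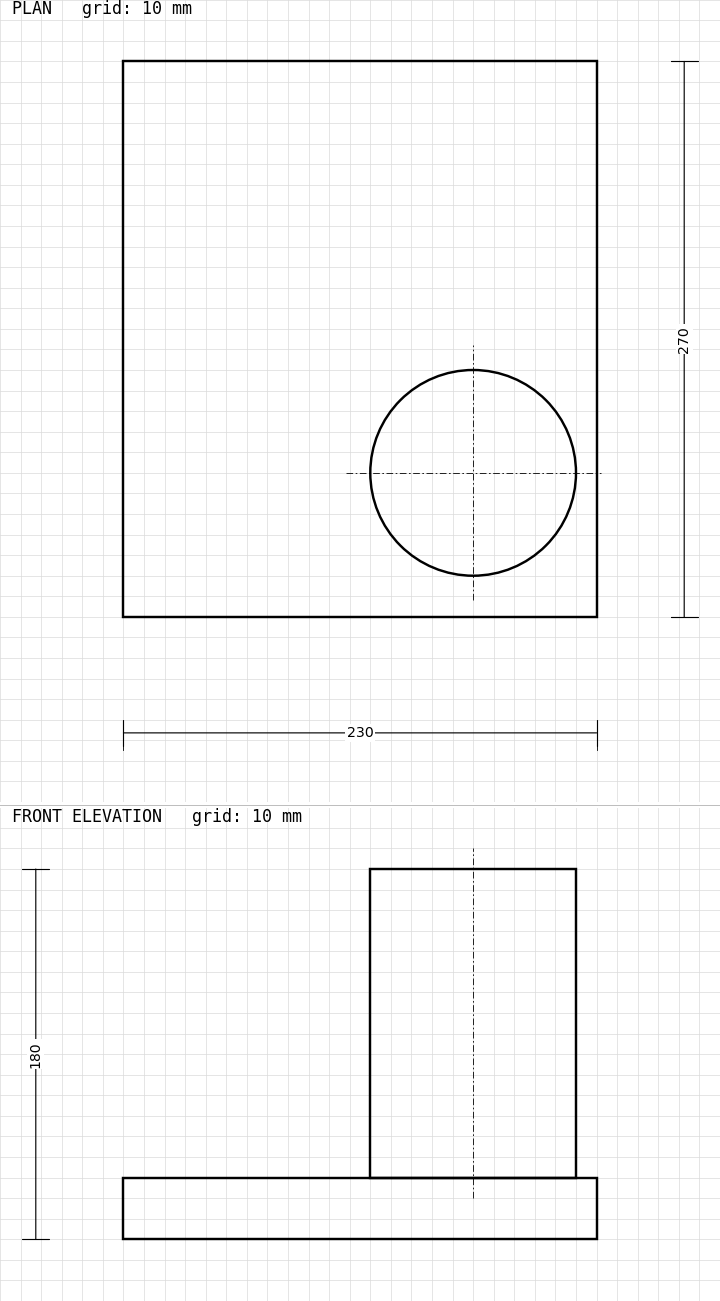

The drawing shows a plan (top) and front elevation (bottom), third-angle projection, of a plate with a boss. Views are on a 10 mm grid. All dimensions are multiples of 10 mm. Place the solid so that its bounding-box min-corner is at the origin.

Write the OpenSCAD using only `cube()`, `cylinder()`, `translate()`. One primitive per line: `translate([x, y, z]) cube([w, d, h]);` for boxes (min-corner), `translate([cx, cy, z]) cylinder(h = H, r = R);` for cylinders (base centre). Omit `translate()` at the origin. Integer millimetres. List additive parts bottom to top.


cube([230, 270, 30]);
translate([170, 70, 30]) cylinder(h = 150, r = 50);
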